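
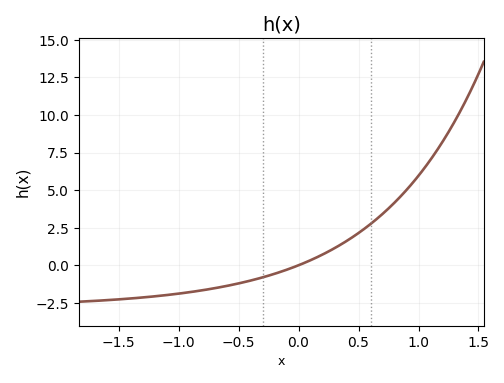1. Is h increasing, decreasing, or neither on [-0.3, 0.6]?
increasing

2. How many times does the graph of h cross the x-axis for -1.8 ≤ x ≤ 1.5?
1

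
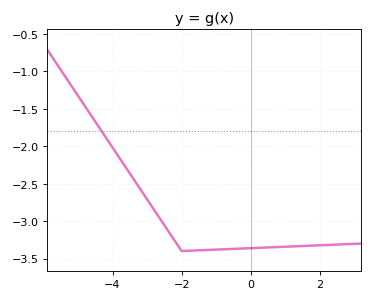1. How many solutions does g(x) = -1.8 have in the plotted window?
1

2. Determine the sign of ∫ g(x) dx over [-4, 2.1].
negative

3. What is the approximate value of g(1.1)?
-3.34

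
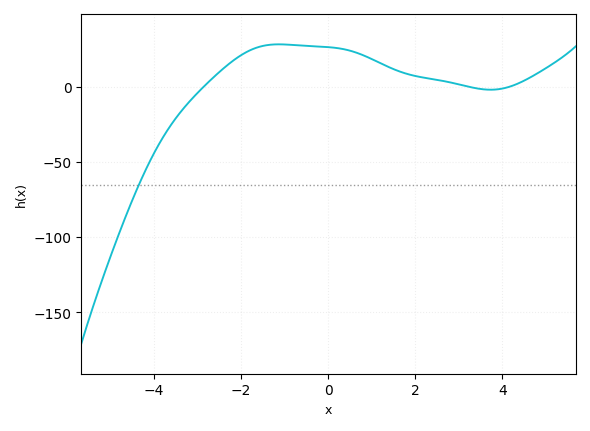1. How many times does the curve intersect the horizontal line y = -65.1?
1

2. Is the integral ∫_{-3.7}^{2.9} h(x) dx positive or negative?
positive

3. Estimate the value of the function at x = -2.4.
10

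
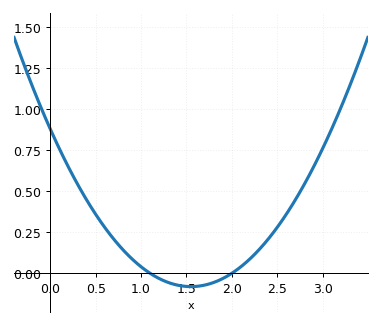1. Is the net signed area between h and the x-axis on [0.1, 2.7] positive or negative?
positive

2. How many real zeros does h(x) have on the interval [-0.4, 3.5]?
2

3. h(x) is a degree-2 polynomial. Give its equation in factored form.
y = 0.4(x - 1.1)(x - 2)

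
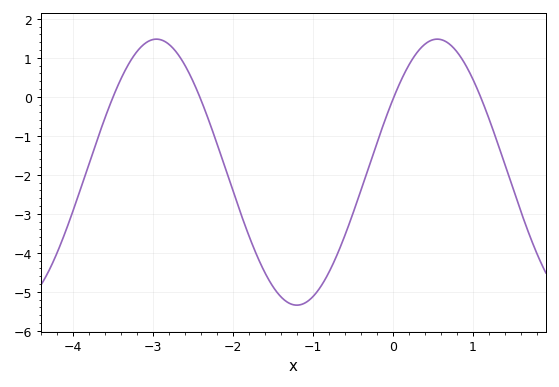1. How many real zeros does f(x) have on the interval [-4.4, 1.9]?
4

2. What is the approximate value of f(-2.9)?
1.46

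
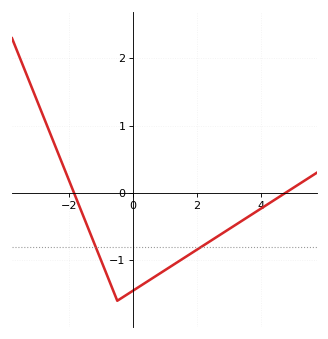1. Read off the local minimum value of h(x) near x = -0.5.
-1.6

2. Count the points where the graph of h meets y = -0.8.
2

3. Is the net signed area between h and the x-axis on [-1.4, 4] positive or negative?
negative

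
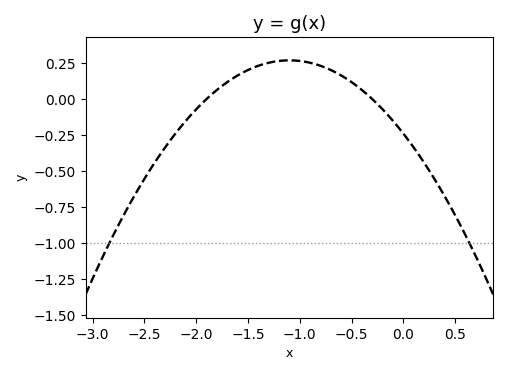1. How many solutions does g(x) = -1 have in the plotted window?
2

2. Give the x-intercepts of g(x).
-1.9, -0.3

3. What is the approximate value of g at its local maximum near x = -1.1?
0.269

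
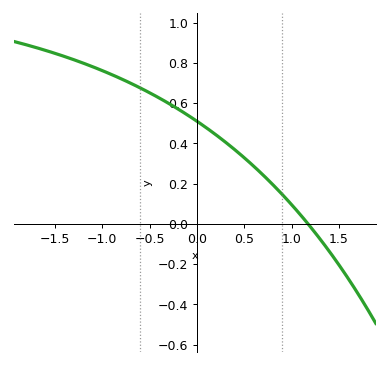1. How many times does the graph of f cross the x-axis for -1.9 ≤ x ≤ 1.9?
1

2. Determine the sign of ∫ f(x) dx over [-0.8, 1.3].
positive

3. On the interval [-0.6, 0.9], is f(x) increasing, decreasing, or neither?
decreasing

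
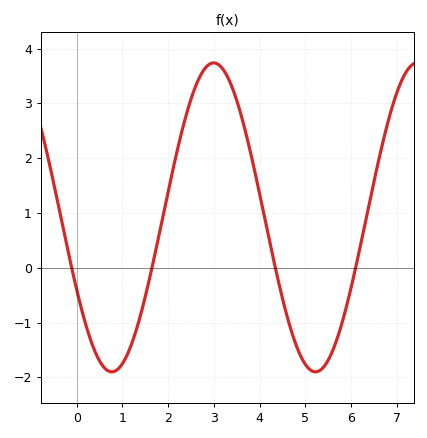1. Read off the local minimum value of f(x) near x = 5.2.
-1.9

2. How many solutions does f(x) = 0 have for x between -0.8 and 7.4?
4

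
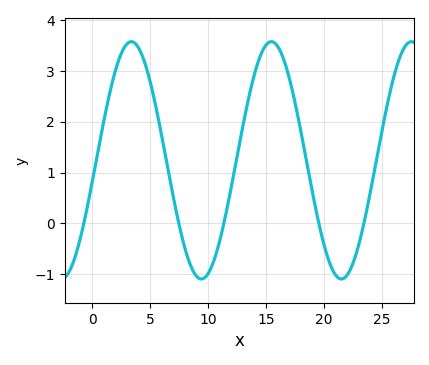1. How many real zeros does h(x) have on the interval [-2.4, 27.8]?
5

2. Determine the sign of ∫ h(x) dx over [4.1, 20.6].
positive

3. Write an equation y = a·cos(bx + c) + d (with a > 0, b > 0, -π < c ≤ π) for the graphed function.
y = 2.34cos(0.52x - 1.75) + 1.24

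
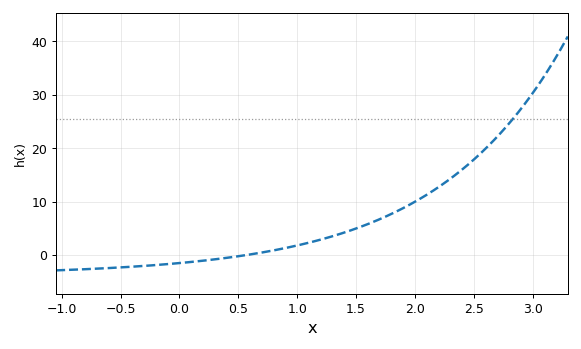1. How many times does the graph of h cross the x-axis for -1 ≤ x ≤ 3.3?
1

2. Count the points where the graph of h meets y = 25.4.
1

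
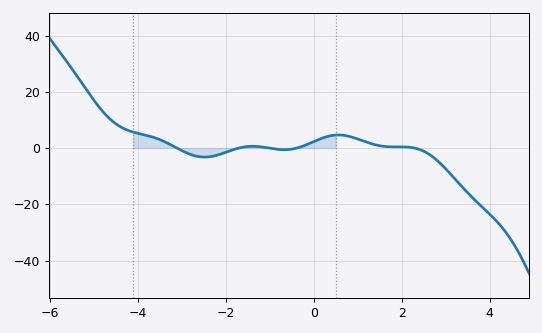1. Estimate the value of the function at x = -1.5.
0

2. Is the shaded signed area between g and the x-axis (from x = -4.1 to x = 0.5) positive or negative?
positive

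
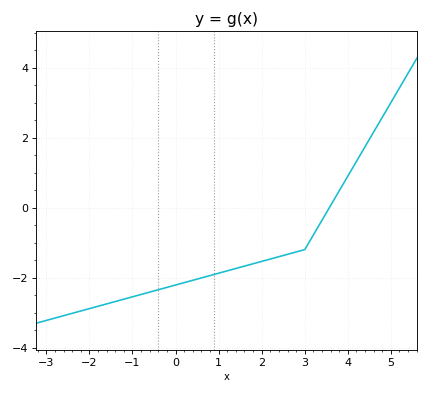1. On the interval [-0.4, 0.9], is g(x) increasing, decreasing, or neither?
increasing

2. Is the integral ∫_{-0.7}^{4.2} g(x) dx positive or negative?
negative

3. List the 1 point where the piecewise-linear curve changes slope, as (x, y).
(3, -1.2)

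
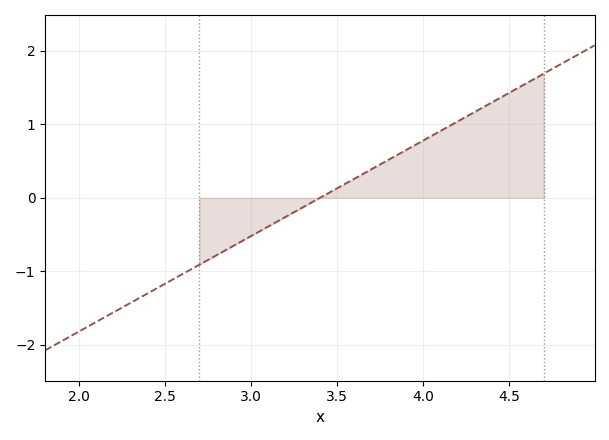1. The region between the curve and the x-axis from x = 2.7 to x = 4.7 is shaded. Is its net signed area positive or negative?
positive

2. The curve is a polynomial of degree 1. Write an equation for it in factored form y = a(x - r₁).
y = 1.3(x - 3.4)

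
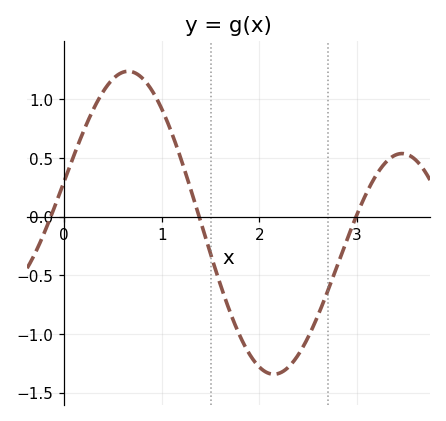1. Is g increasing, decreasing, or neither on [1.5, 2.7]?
neither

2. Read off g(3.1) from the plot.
0.2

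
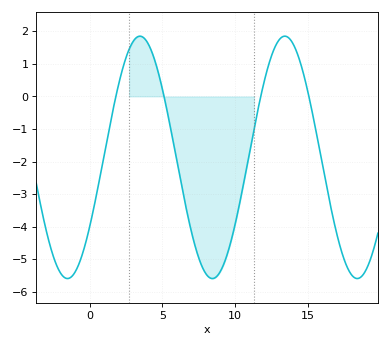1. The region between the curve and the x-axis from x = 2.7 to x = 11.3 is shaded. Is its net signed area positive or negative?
negative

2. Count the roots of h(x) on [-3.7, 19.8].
4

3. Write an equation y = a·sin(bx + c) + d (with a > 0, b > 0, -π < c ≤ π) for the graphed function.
y = 3.72sin(0.63x - 0.6) - 1.87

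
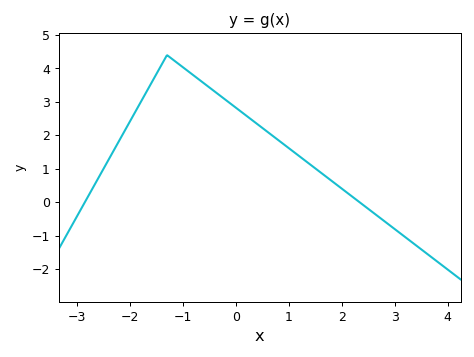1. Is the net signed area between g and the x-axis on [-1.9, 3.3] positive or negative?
positive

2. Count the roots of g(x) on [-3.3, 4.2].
2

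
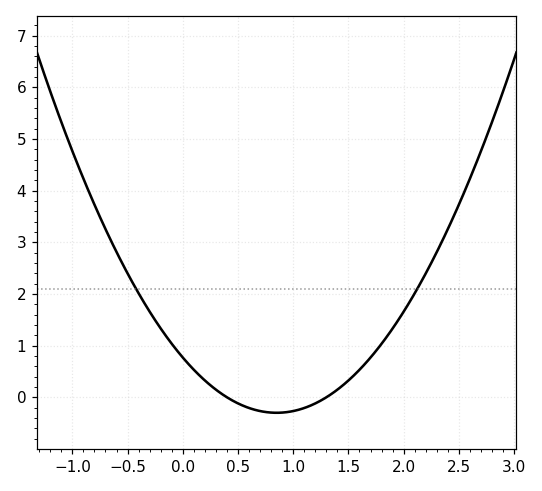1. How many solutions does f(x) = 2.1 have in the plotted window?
2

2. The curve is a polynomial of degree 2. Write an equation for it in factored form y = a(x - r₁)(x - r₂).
y = 1.48(x - 0.4)(x - 1.3)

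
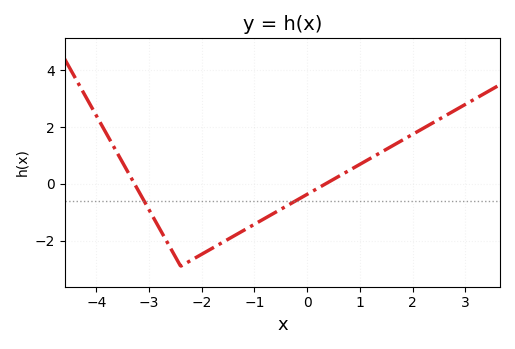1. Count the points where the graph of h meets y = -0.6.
2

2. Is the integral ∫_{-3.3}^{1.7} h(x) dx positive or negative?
negative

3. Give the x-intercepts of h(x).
-3.2, 0.4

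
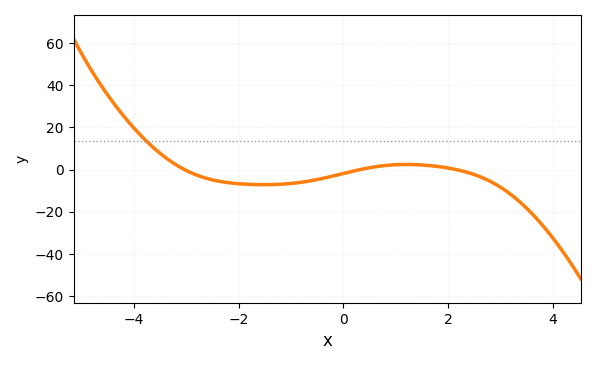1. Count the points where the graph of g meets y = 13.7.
1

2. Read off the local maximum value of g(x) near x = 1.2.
2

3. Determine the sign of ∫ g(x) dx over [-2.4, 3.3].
negative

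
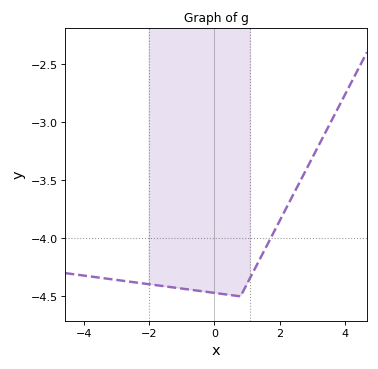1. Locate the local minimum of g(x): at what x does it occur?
0.8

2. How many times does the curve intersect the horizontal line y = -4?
1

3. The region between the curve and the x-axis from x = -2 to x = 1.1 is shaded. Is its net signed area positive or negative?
negative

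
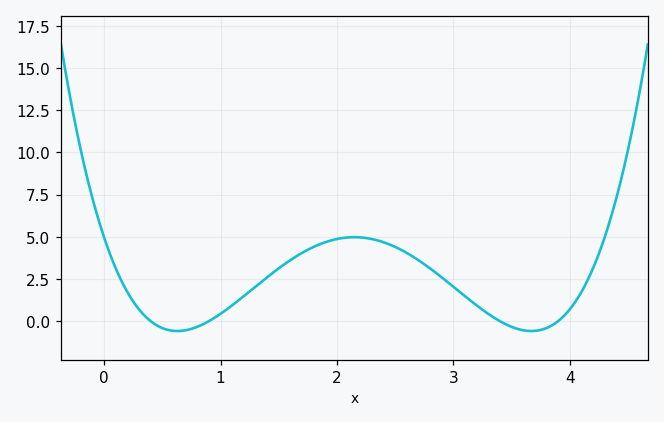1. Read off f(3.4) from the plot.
0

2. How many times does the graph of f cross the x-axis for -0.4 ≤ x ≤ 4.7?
4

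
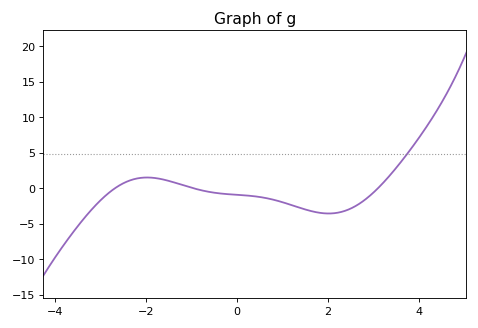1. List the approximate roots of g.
-2.6, -1, 3.2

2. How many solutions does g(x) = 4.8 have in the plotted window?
1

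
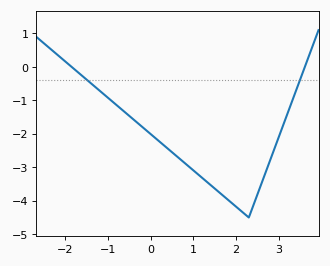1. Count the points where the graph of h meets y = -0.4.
2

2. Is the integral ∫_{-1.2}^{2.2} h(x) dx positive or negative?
negative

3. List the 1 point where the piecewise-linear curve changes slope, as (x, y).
(2.3, -4.5)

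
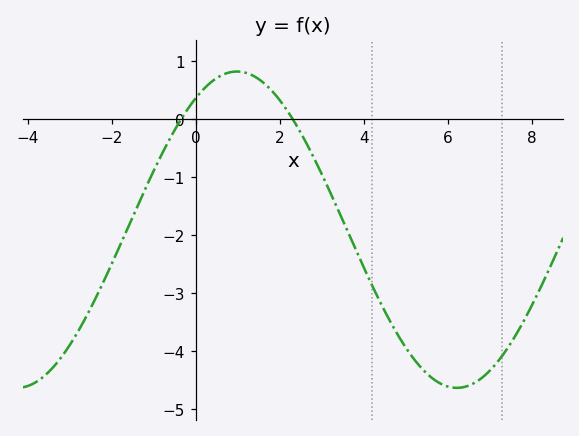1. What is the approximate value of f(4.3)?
-3.02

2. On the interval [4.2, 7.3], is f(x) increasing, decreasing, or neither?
neither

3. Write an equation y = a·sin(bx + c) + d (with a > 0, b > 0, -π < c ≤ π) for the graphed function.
y = 2.73sin(0.6x + 0.982) - 1.91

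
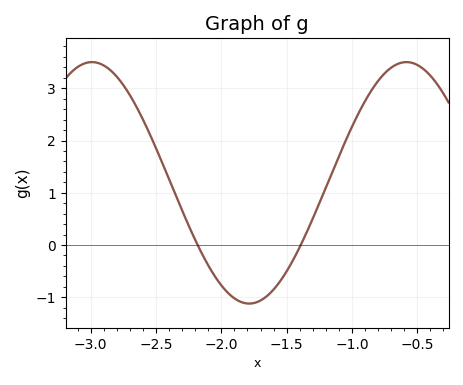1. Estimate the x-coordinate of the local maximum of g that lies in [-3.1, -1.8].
-3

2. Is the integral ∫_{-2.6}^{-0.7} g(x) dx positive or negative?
positive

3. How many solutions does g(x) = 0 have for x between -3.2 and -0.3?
2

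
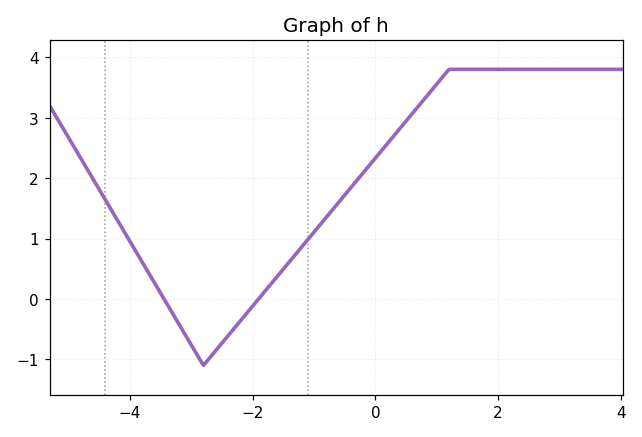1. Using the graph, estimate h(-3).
-0.8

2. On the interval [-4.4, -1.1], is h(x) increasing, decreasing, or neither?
neither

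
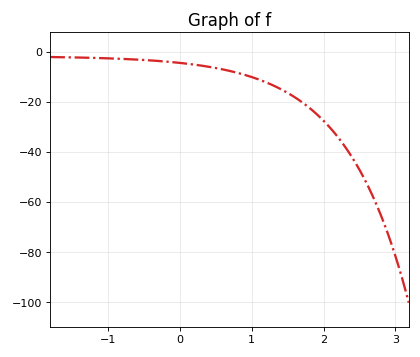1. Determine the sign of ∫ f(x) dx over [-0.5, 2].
negative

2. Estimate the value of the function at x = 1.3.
-14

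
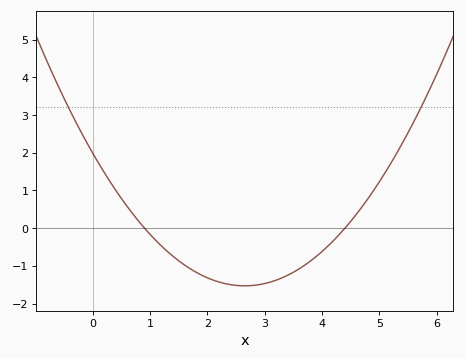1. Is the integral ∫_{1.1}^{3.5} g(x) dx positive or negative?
negative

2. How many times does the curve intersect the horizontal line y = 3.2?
2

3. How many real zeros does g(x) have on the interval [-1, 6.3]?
2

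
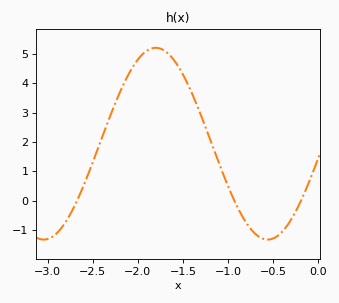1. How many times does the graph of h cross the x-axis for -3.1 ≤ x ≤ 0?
3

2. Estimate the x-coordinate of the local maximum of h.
-1.8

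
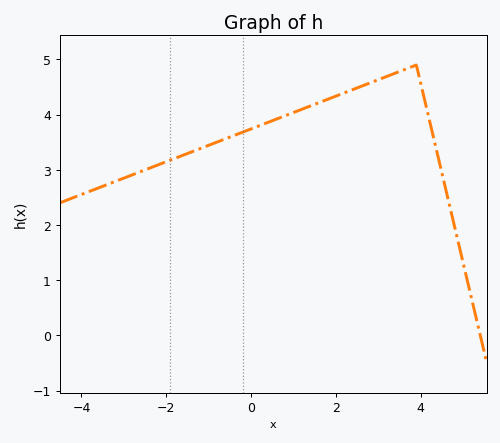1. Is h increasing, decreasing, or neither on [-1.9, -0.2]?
increasing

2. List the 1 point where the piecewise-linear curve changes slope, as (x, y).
(3.9, 4.9)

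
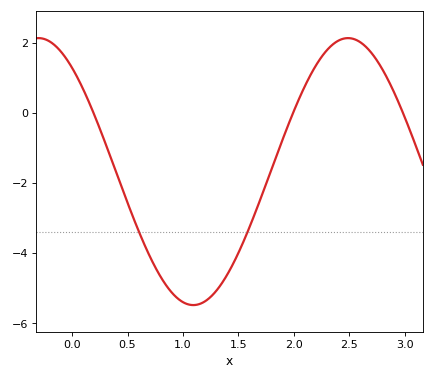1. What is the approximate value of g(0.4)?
-1.72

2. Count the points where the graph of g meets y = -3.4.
2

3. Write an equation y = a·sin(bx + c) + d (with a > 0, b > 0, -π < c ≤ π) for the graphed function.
y = 3.81sin(2.25x + 2.25) - 1.68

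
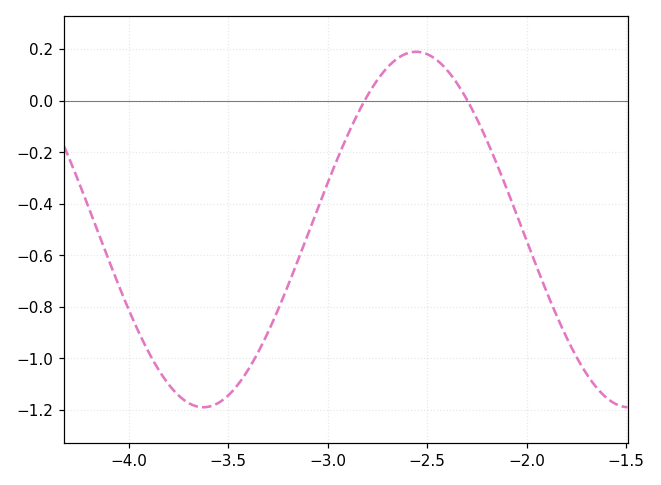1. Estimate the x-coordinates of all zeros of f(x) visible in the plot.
-2.81, -2.3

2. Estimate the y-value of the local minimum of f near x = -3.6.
-1.19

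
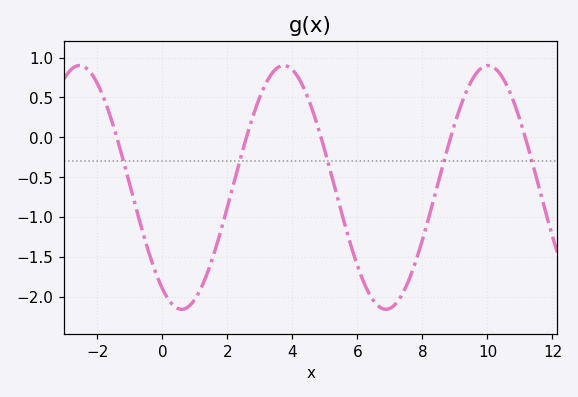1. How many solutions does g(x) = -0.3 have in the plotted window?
5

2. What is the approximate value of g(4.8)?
0.1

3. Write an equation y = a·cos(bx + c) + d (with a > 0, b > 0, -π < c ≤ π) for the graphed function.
y = 1.53cos(1x + 2.6) - 0.63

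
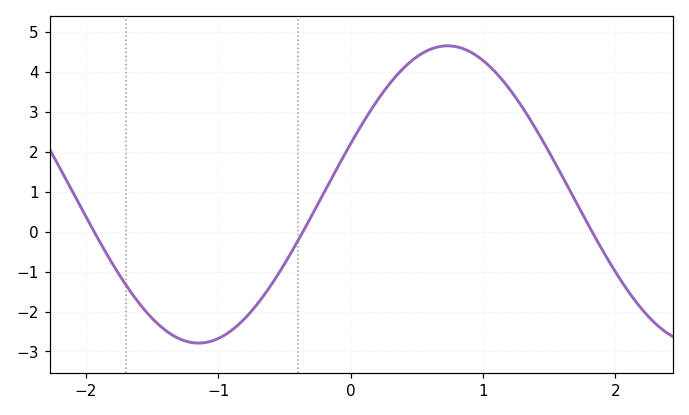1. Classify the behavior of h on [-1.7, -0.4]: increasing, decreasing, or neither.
neither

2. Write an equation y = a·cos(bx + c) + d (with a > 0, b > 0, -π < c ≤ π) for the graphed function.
y = 3.72cos(1.67x - 1.22) + 0.93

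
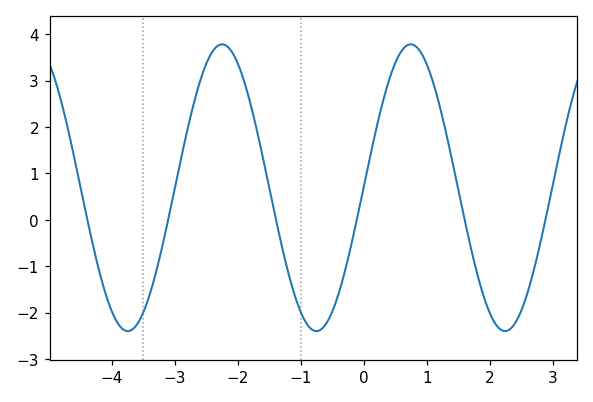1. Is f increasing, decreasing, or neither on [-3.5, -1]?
neither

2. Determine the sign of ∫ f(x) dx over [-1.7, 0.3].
negative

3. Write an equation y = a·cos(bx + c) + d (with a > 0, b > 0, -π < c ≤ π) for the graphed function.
y = 3.09cos(2.1x - 1.6) + 0.69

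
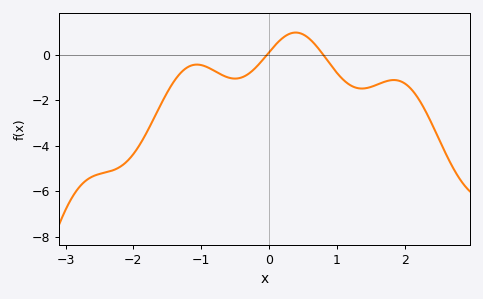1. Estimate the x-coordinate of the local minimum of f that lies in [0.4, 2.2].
1.37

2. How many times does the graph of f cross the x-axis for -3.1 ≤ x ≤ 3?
2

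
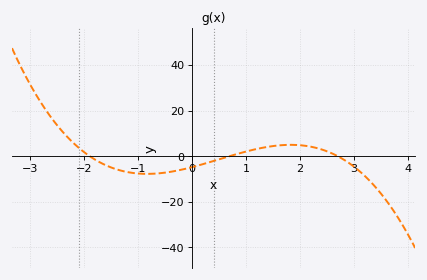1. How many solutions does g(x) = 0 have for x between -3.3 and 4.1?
3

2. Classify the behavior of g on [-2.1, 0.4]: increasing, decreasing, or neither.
neither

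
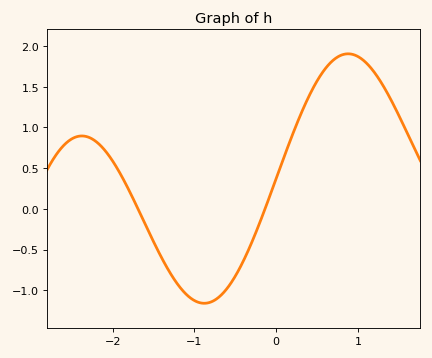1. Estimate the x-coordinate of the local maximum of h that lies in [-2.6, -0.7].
-2.38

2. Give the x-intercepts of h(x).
-1.69, -0.136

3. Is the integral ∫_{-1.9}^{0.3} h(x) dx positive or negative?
negative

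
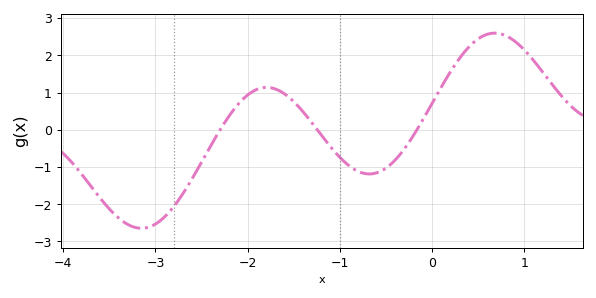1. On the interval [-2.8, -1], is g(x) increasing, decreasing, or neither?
neither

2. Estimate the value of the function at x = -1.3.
0.2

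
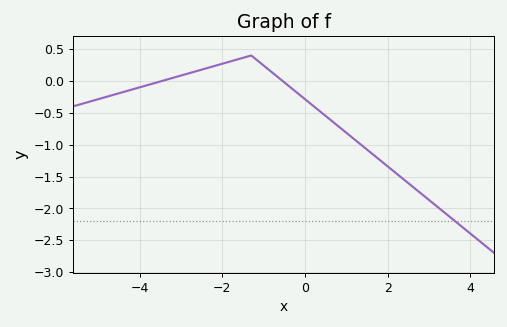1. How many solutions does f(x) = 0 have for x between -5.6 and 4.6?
2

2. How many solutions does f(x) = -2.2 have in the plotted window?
1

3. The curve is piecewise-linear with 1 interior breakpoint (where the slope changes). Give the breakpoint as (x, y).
(-1.3, 0.4)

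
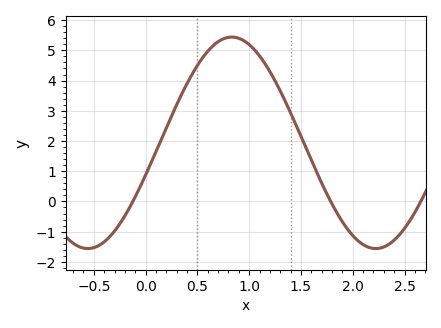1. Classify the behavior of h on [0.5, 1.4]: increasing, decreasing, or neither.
neither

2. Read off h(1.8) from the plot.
-0.1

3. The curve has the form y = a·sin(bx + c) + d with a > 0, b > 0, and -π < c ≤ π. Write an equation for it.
y = 3.5sin(2.3x - 0.31) + 1.94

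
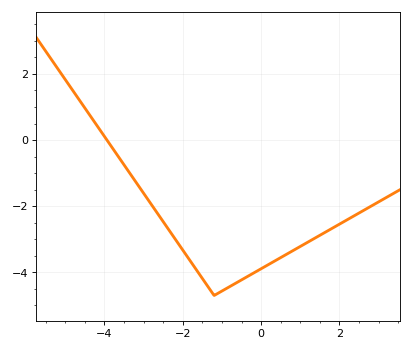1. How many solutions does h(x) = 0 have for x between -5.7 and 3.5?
1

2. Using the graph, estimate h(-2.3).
-2.81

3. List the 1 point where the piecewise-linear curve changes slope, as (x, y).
(-1.2, -4.7)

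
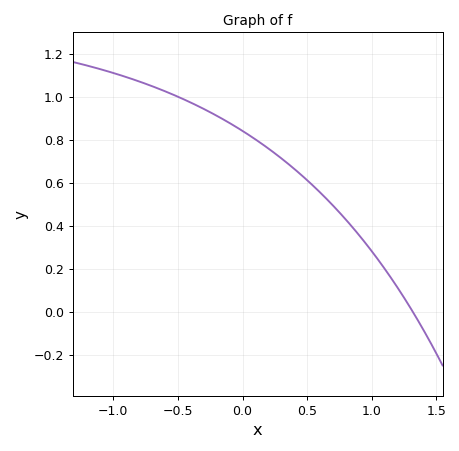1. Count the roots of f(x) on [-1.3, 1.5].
1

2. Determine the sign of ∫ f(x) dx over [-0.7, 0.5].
positive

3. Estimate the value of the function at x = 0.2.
0.758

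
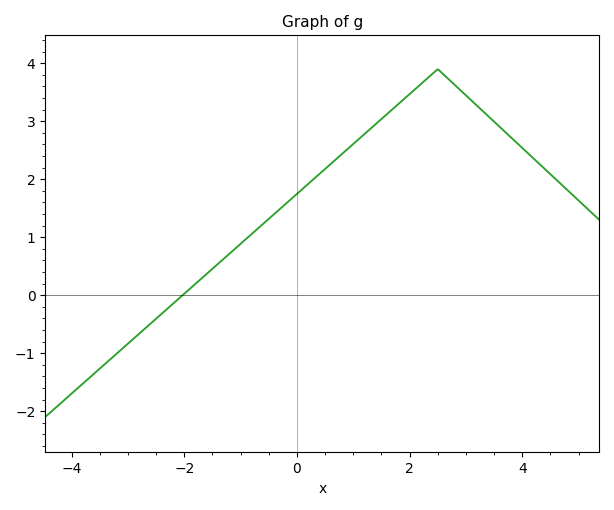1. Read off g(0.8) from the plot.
2.4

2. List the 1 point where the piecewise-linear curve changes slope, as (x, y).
(2.5, 3.9)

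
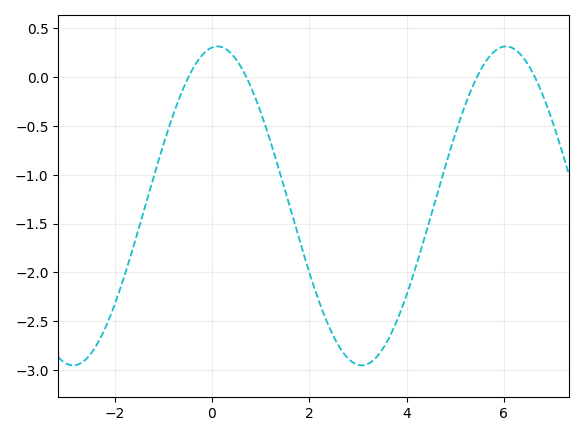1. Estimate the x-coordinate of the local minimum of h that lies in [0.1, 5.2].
3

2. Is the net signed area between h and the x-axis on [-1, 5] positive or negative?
negative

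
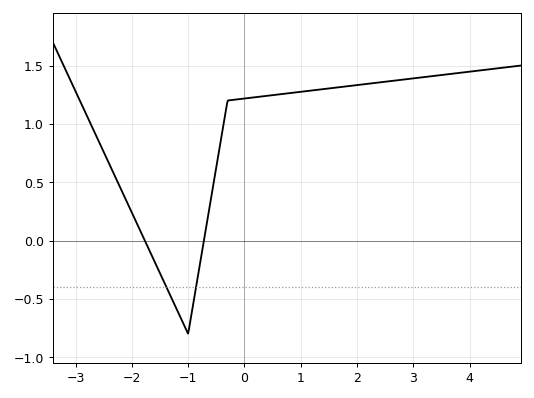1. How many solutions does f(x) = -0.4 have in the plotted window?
2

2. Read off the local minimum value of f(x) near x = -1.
-0.8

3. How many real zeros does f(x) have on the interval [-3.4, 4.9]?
2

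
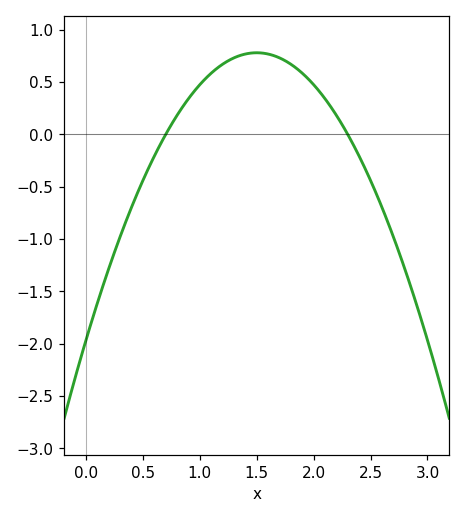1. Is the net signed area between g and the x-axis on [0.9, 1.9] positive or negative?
positive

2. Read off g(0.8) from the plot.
0.183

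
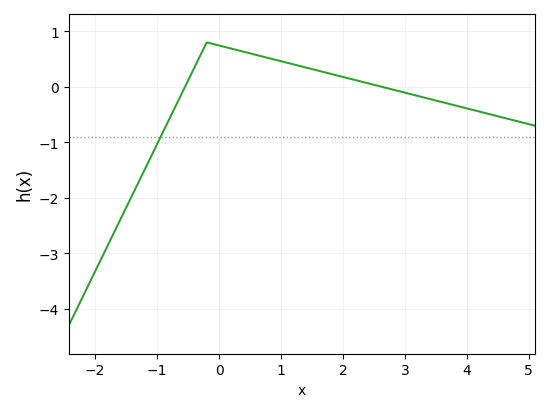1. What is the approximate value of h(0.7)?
0.5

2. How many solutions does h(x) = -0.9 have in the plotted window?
1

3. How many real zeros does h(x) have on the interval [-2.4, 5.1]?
2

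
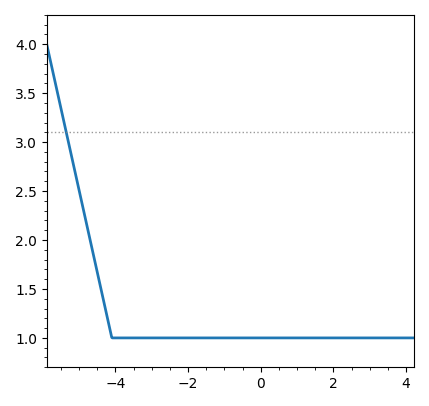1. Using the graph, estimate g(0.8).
1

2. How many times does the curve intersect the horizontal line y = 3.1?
1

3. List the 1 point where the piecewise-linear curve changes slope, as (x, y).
(-4.1, 1)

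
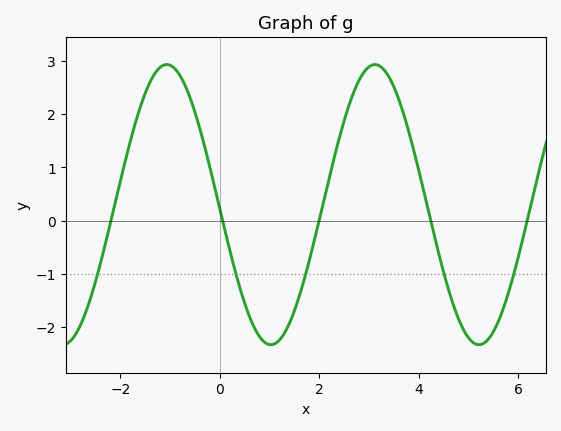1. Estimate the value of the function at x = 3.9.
1.33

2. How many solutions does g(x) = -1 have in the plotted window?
5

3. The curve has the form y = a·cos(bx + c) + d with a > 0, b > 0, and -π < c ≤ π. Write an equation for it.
y = 2.63cos(1.5x + 1.6) + 0.3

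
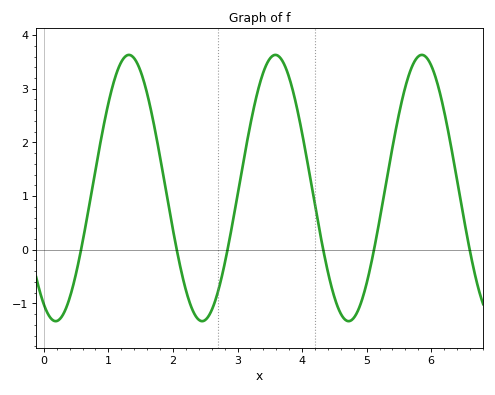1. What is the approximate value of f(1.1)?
3.2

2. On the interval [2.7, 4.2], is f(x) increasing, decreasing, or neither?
neither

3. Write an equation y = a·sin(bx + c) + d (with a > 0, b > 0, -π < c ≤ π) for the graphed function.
y = 2.48sin(2.8x - 2.1) + 1.15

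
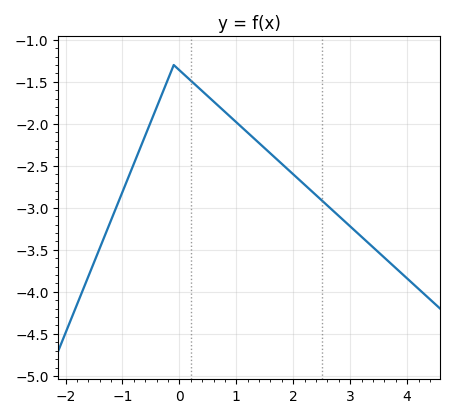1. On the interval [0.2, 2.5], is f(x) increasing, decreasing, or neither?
decreasing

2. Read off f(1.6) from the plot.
-2.35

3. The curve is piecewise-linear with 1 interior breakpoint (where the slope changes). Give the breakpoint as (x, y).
(-0.1, -1.3)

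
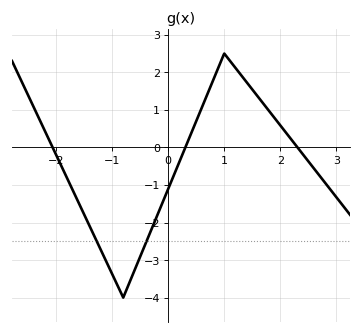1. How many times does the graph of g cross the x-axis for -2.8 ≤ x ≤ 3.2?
3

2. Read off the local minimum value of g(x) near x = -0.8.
-4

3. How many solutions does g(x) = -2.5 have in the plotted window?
2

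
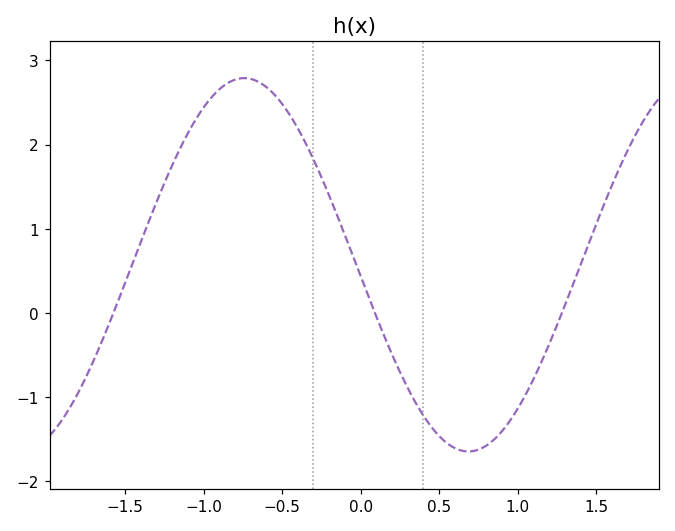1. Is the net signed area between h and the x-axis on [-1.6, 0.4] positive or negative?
positive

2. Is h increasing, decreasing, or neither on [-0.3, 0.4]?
decreasing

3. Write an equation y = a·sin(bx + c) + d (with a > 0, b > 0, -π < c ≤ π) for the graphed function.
y = 2.22sin(2.2x - 3.1) + 0.57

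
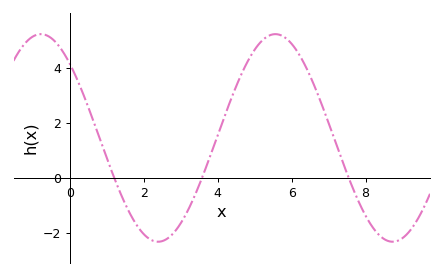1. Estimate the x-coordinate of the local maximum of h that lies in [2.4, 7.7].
5.56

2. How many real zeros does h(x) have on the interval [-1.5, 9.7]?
3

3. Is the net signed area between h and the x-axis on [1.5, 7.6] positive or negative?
positive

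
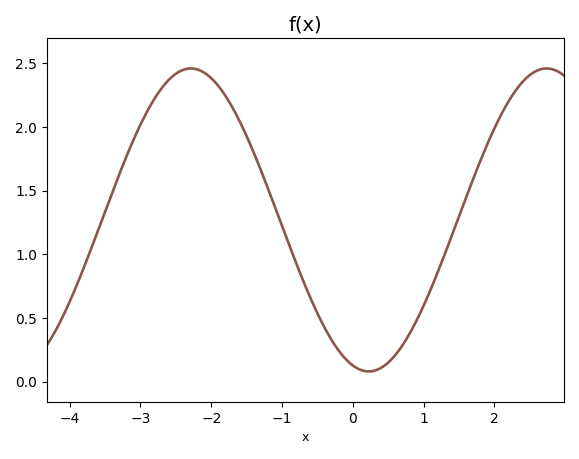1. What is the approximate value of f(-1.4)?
1.8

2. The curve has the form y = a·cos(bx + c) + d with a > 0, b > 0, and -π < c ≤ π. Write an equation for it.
y = 1.19cos(1.25x + 2.86) + 1.27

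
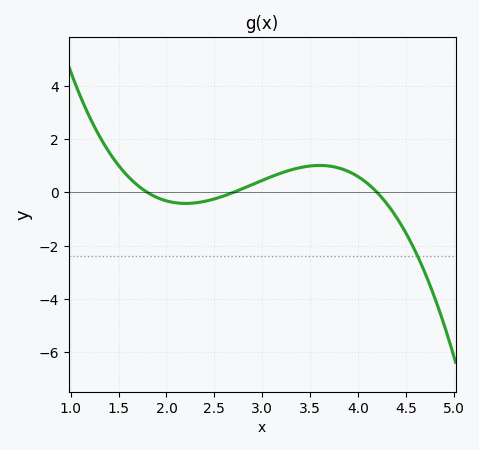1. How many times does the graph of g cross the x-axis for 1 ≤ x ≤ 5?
3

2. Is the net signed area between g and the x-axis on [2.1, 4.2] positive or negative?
positive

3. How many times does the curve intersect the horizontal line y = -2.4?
1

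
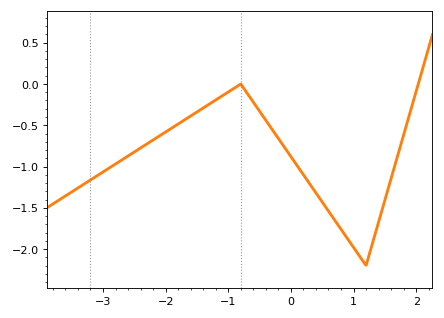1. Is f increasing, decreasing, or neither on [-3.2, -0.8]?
increasing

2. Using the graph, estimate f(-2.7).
-0.921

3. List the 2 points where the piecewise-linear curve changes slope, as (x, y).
(-0.8, 0); (1.2, -2.2)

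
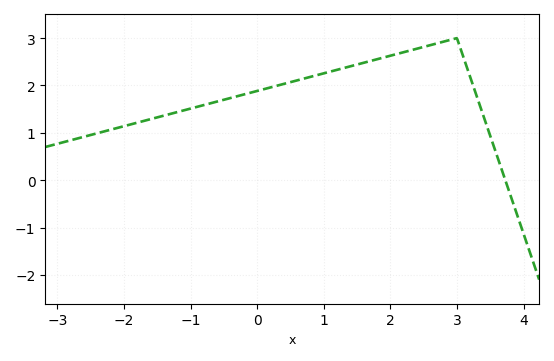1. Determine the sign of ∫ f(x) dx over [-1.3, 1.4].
positive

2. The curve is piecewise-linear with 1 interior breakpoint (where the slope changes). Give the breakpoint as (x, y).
(3, 3)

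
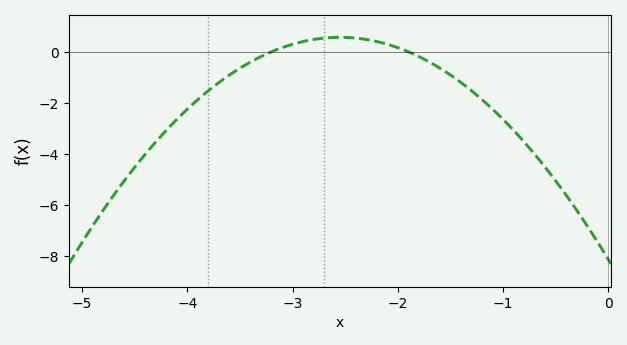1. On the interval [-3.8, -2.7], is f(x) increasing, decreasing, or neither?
increasing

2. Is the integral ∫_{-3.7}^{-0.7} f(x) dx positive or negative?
negative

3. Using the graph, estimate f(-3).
0.2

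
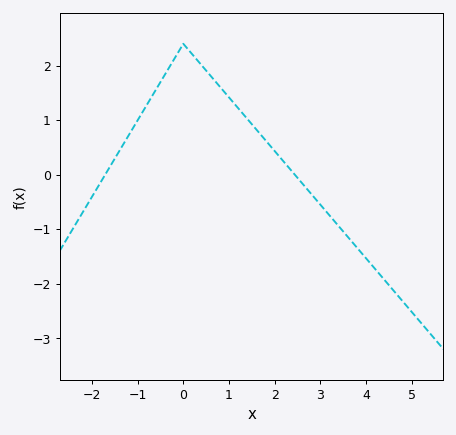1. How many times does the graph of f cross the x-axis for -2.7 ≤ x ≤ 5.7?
2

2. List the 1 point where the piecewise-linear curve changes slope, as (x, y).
(0, 2.4)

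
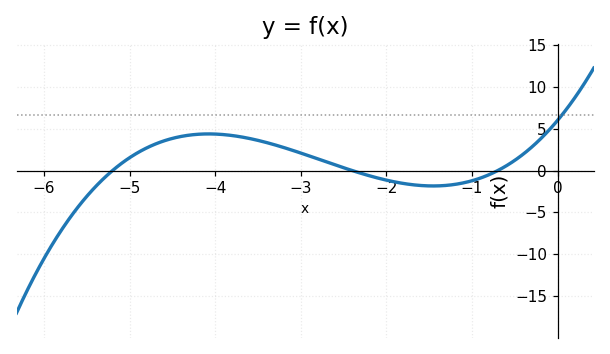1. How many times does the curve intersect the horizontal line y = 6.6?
1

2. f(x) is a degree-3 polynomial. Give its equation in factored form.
y = 0.69(x + 5.2)(x + 2.4)(x + 0.7)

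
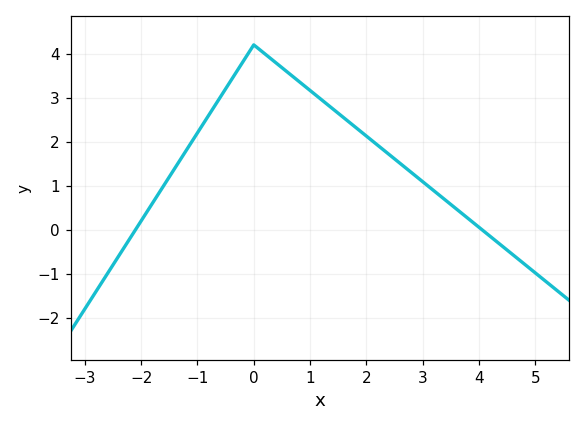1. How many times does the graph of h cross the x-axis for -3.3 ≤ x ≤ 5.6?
2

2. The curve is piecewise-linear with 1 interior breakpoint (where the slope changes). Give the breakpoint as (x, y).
(0, 4.2)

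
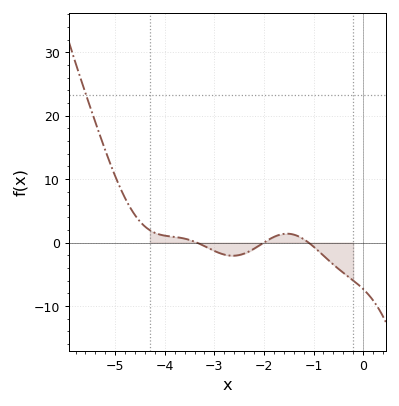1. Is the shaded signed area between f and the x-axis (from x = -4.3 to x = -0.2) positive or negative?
negative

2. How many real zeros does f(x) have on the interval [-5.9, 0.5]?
3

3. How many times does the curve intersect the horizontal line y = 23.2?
1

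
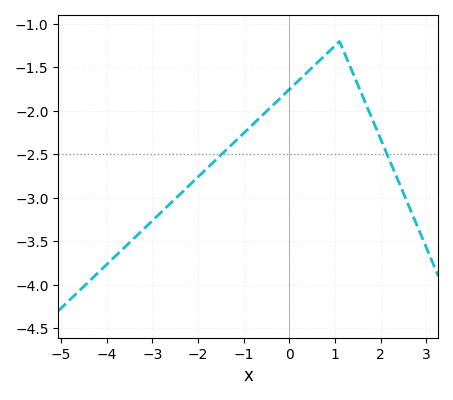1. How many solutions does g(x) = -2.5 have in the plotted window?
2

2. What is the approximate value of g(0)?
-1.75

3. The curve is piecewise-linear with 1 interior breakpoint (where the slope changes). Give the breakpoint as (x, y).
(1.1, -1.2)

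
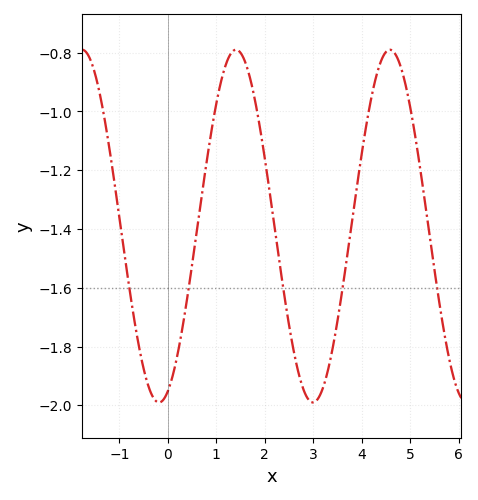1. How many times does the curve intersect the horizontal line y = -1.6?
5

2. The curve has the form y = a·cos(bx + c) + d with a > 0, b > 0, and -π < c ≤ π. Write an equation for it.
y = 0.6cos(1.98x - 2.78) - 1.39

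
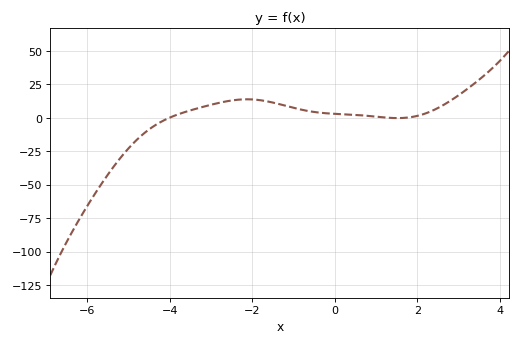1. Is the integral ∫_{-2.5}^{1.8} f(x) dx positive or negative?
positive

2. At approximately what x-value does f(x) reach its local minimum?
1.52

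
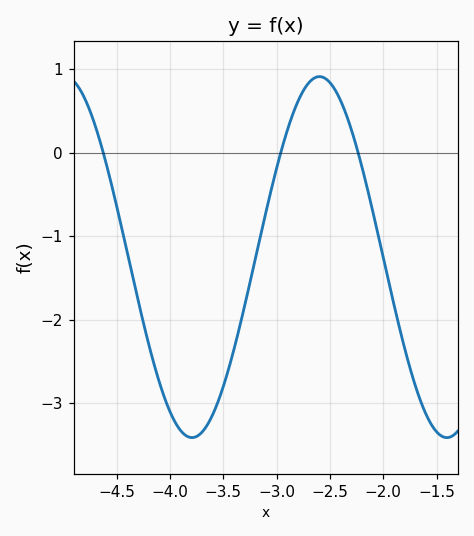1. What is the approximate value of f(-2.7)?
0.8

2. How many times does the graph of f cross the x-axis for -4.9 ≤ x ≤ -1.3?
3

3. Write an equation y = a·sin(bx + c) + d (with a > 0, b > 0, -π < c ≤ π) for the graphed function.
y = 2.16sin(2.6x + 2.1) - 1.25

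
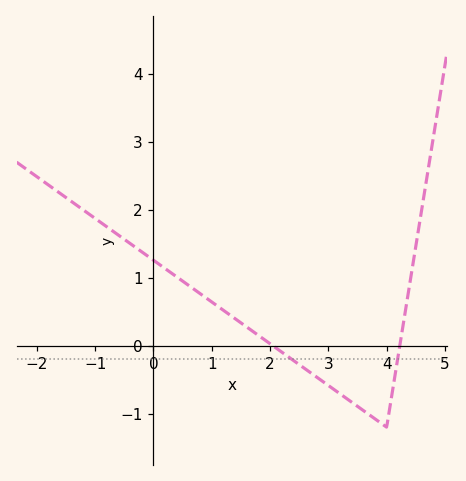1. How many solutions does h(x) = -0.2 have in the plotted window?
2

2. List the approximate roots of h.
2, 4.2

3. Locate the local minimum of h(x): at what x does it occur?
4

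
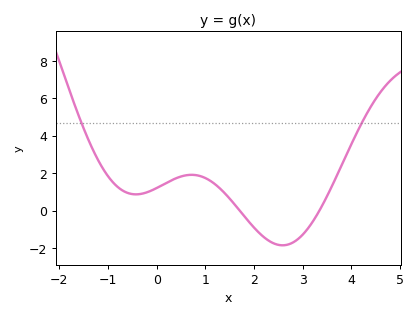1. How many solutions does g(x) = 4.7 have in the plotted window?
2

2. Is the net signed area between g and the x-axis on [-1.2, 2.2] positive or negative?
positive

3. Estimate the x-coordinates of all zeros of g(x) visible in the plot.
1.7, 3.34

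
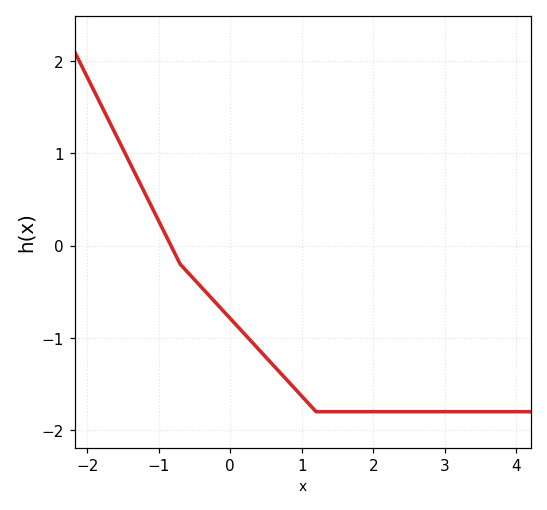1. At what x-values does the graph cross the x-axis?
-0.8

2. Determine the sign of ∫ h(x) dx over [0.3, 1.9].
negative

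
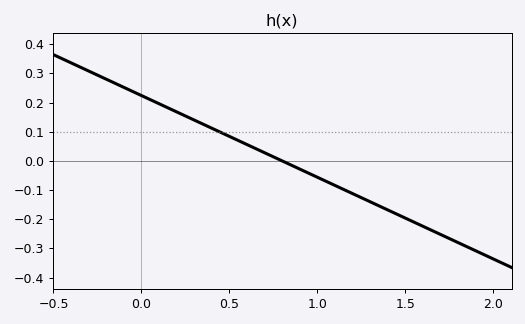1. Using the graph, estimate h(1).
-0.056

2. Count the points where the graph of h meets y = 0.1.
1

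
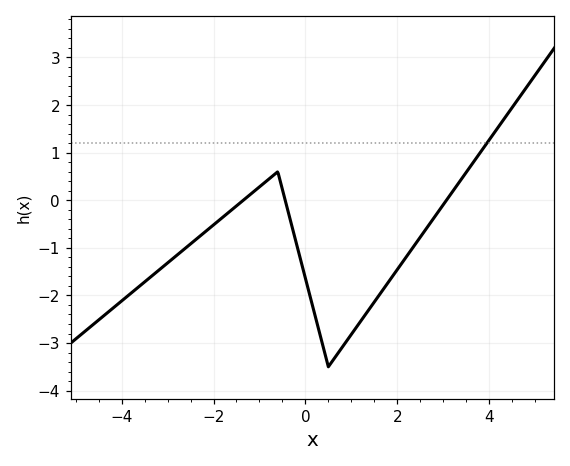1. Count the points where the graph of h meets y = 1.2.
1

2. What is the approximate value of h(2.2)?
-1.2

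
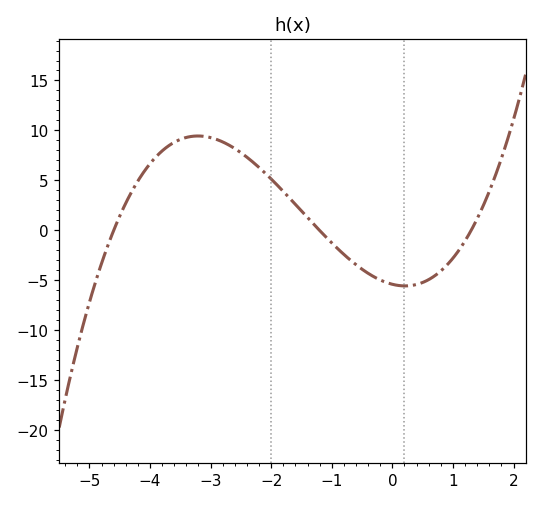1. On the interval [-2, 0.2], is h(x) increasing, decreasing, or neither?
decreasing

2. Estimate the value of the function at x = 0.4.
-5.4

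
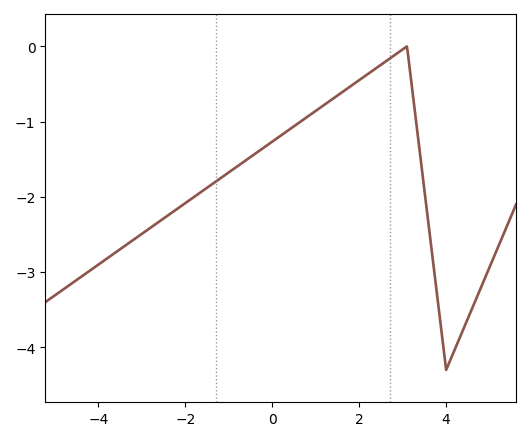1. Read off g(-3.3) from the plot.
-2.61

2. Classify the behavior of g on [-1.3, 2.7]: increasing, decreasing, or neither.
increasing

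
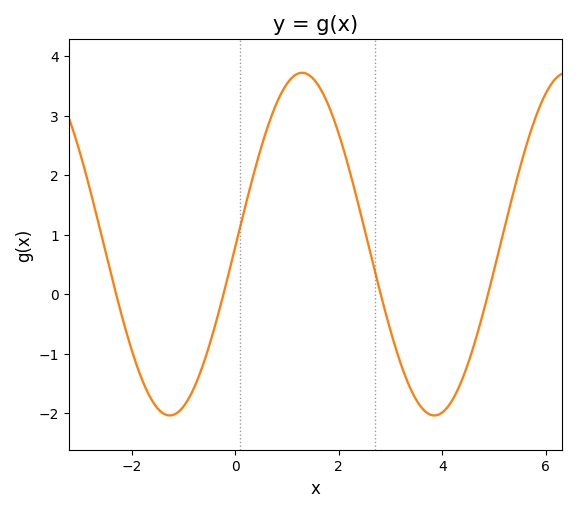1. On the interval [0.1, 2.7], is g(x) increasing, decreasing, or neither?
neither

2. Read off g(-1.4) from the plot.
-2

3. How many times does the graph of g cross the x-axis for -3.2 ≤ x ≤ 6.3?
4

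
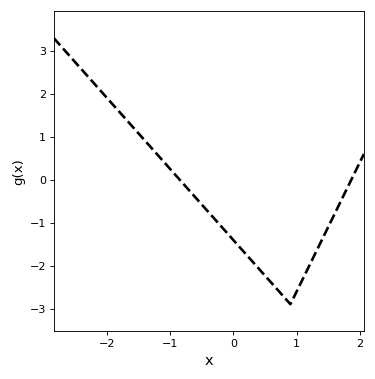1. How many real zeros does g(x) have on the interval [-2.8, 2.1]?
2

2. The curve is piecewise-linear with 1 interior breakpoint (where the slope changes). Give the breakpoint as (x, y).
(0.9, -2.9)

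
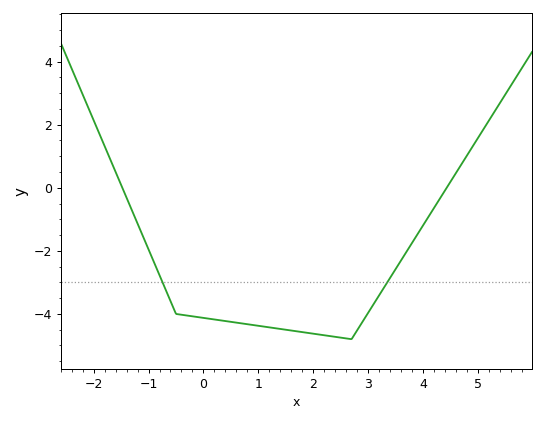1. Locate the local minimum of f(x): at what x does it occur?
2.6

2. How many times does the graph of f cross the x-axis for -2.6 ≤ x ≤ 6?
2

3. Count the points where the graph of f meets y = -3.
2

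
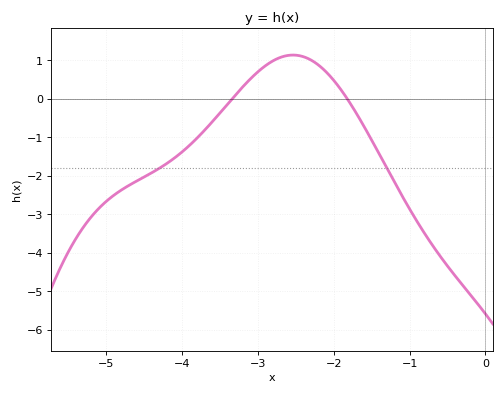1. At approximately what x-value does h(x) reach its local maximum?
-2.54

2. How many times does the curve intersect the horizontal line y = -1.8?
2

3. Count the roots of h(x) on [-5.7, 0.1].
2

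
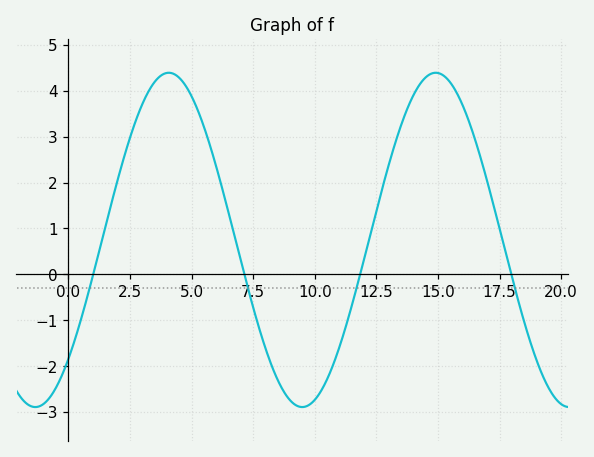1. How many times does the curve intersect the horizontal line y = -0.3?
4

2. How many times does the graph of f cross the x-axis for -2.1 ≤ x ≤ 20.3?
4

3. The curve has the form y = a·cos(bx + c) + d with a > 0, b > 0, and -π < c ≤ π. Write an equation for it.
y = 3.64cos(0.58x - 2.4) + 0.75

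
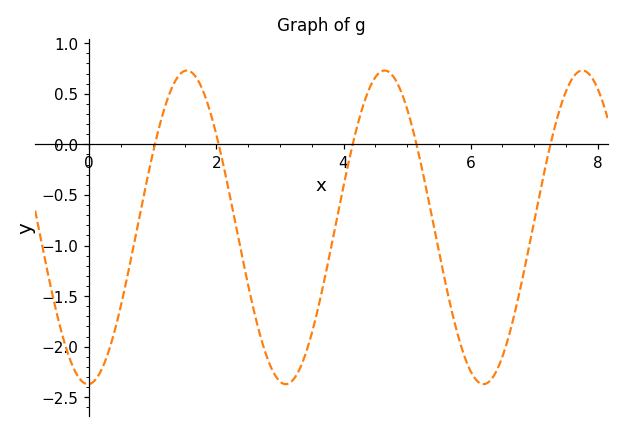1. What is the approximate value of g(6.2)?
-2.37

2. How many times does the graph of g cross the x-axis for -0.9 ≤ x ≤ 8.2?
5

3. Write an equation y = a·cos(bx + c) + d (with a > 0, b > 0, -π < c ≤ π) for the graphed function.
y = 1.55cos(2.02x - 3.1) - 0.82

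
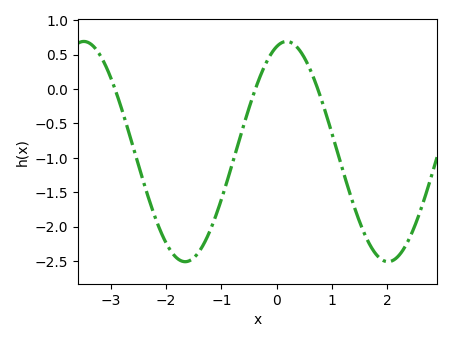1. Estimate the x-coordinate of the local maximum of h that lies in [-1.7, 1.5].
0.2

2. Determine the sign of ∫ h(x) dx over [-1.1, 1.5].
negative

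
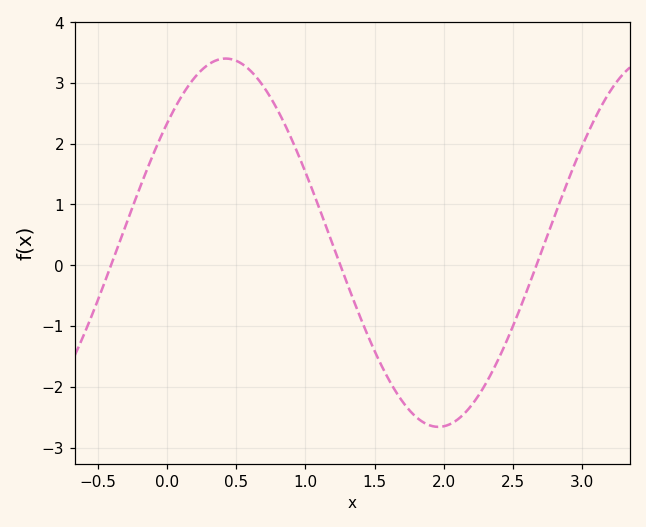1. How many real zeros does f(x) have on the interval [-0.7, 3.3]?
3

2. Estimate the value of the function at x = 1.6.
-1.87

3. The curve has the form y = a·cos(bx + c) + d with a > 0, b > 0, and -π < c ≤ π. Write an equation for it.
y = 3.03cos(2.04x - 0.862) + 0.37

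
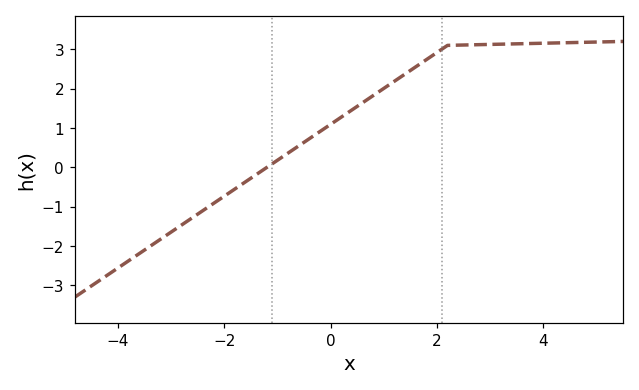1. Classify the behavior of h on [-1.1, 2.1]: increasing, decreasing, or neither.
increasing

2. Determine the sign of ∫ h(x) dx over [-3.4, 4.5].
positive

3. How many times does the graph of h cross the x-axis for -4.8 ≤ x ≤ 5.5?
1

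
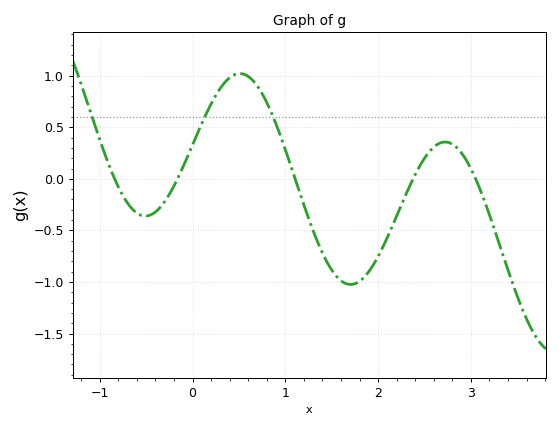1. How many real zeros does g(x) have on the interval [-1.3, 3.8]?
5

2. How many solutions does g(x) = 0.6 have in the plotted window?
3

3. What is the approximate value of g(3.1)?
-0.1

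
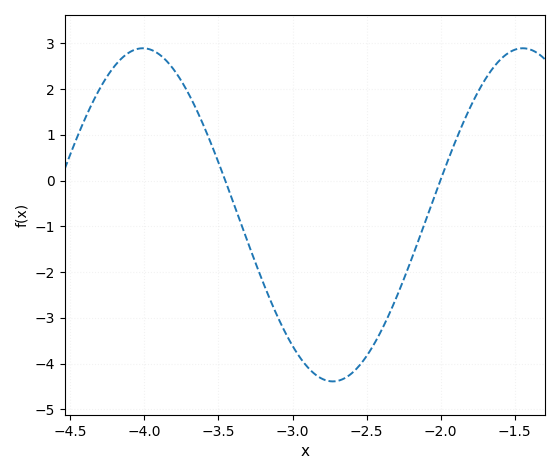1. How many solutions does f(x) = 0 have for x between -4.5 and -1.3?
2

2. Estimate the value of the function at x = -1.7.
2.2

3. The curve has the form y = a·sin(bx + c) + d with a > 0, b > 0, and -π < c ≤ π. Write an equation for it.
y = 3.64sin(2.5x - 1.2) - 0.75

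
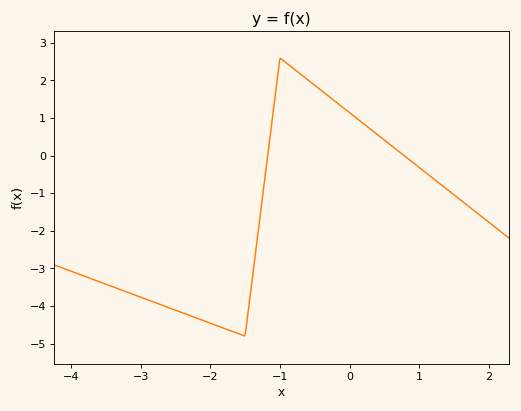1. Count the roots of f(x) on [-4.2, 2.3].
2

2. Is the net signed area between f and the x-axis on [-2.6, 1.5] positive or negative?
negative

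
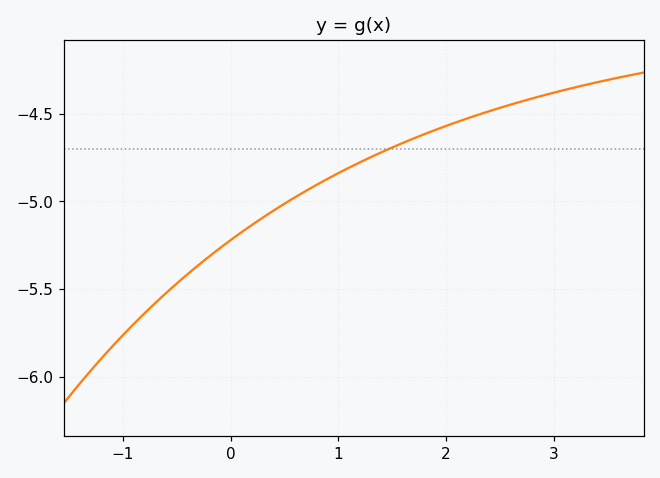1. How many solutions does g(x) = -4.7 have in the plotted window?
1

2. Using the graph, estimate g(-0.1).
-5.27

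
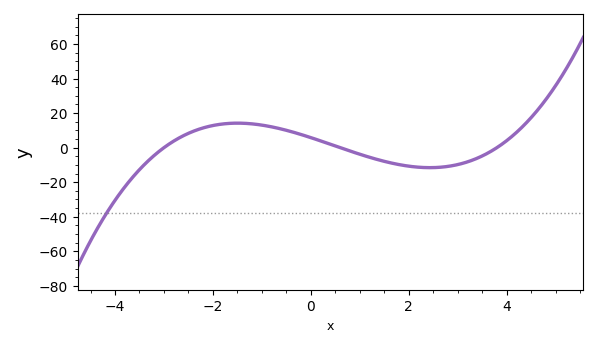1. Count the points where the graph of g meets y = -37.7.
1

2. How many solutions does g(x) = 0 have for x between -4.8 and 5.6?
3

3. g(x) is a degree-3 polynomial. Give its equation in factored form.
y = 0.85(x + 3)(x - 0.6)(x - 3.8)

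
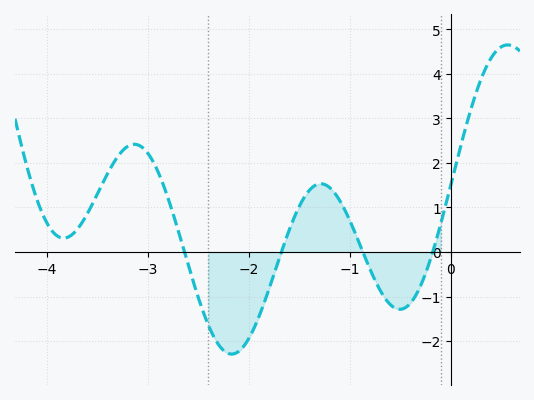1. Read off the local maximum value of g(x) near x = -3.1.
2.4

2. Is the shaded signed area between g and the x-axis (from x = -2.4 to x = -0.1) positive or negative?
negative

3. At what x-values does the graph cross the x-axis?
-2.6, -1.7, -0.9, -0.2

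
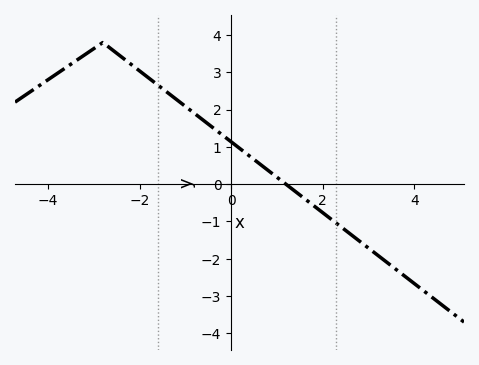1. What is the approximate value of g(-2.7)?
3.7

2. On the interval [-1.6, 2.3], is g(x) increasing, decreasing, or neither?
decreasing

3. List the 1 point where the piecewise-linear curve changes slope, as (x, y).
(-2.8, 3.8)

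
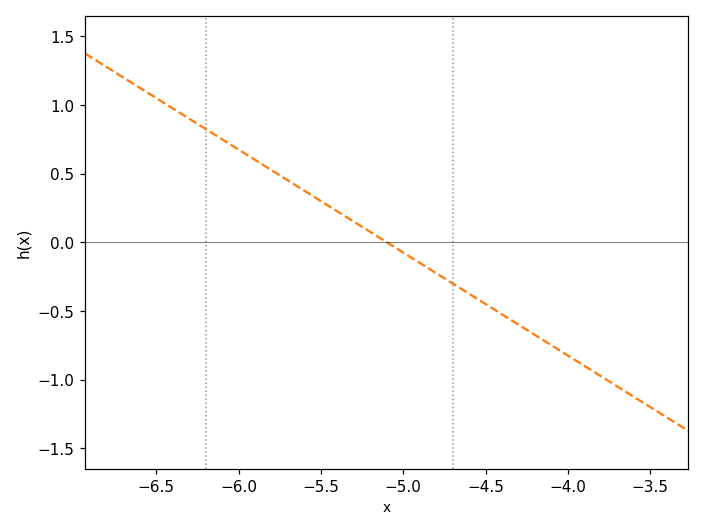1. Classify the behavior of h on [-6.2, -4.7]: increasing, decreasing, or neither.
decreasing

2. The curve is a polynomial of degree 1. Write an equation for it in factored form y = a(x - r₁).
y = -0.75(x + 5.1)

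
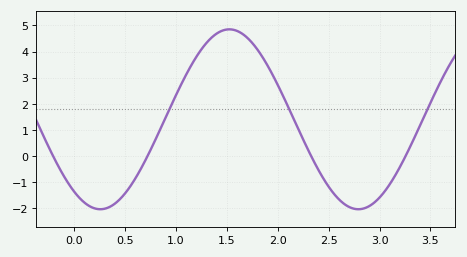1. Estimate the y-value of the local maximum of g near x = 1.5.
4.85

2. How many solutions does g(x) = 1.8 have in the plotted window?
3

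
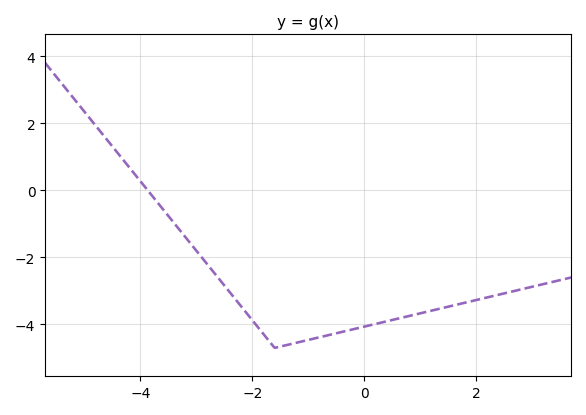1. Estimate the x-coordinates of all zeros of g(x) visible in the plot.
-3.87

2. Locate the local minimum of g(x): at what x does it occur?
-1.6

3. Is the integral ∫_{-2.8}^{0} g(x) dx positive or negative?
negative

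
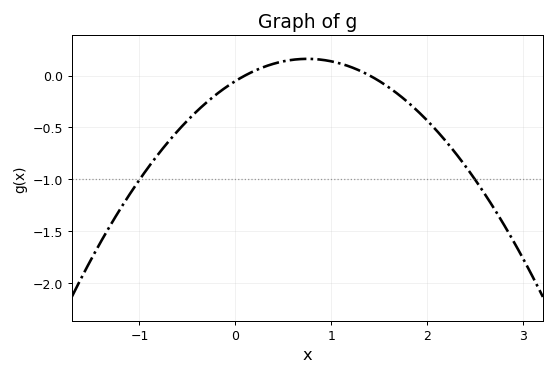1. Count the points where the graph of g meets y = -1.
2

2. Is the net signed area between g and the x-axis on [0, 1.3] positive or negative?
positive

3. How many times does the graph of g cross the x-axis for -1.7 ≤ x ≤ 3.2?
2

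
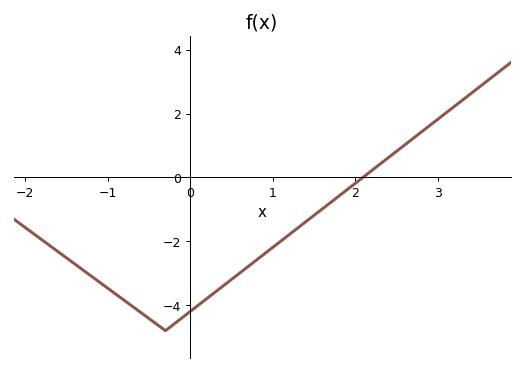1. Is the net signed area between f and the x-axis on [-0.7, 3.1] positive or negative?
negative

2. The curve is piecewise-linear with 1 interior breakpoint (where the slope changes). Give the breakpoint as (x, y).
(-0.3, -4.8)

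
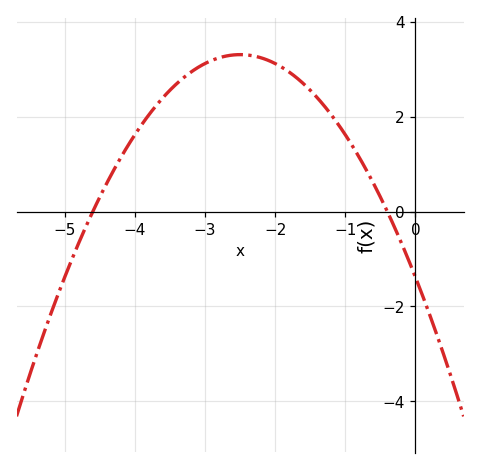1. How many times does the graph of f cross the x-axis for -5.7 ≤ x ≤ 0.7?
2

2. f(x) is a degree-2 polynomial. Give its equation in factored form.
y = -0.75(x + 4.6)(x + 0.4)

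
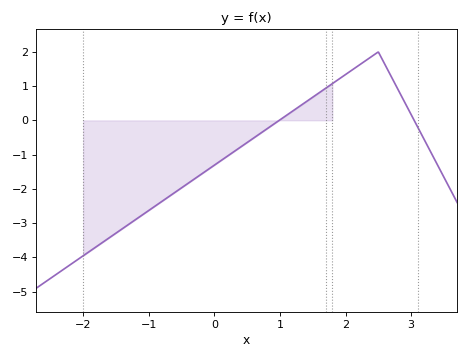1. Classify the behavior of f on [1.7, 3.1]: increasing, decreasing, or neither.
neither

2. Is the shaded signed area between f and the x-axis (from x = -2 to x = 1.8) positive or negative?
negative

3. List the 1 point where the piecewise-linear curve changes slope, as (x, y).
(2.5, 2)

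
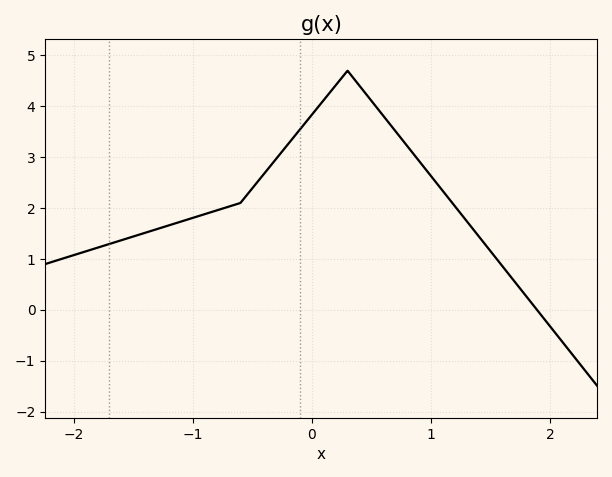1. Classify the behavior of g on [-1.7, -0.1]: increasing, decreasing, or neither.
increasing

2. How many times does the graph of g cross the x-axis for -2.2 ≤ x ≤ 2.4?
1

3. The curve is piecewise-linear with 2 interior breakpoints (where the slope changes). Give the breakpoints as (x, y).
(-0.6, 2.1); (0.3, 4.7)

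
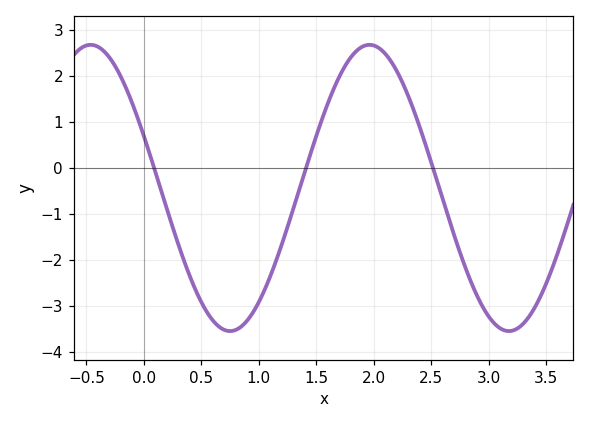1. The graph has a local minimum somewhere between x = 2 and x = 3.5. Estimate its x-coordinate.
3.2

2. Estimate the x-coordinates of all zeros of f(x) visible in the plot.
0.1, 1.4, 2.5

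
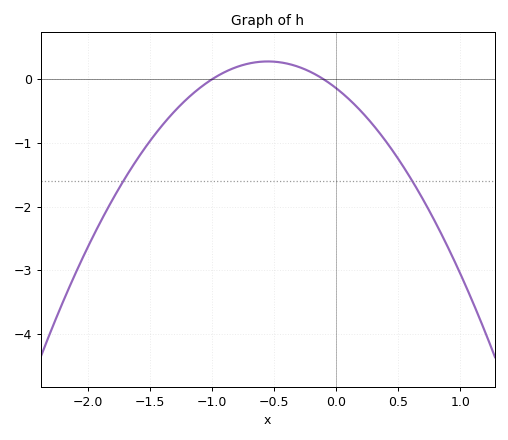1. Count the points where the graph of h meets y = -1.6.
2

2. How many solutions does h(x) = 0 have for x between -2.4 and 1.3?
2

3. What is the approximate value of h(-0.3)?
0.2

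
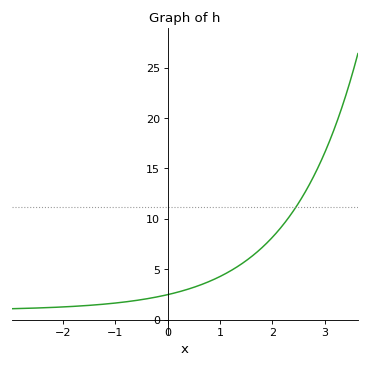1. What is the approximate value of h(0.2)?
2.5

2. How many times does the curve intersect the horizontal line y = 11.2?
1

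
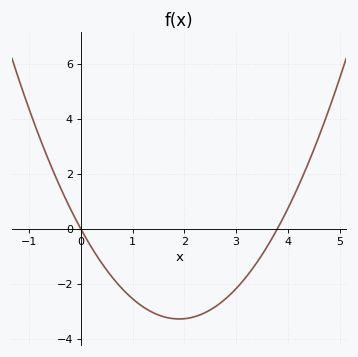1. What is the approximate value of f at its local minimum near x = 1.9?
-3.29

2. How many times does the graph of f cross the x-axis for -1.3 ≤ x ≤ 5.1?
2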